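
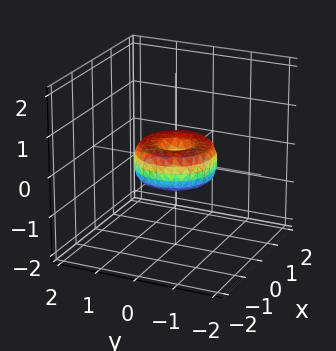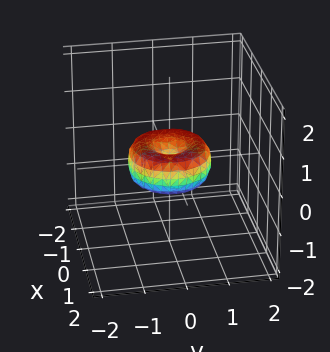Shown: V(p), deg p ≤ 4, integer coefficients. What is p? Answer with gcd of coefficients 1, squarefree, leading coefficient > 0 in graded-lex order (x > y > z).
deg p = 4. The shape is more complex than any degree-3 surface.
Symmetries: rotational symmetry about the z-axis ⇒ p depends on x, y only through x² + y².
Reading off the gridlines: it crosses the z-axis at the gridline z = 0; among the integer gridlines, it crosses the y-axis at y ∈ {-1, 0, 1}.
The integer polynomial consistent with all of this is the stated p. Check: (-1, 0, 0) on the x-axis lies on the surface, and p(-1, 0, 0) = 0. ✓

x^4 + 2*x^2*y^2 + y^4 - x^2 - y^2 + z^2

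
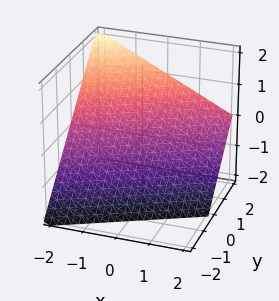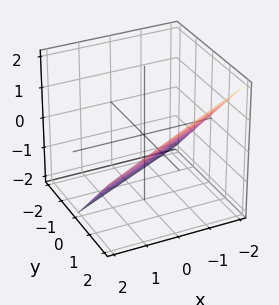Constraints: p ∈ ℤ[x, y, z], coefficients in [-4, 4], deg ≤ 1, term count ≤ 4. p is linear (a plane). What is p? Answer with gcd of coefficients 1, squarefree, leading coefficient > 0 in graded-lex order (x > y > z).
x - 2*y + 2*z + 2

(a) The degree is 1 — every cross-section is a straight line — this is a plane.
(b) Reading off the gridlines: it meets the y-axis at y = 1 (among the integer gridlines); it meets the z-axis at z = -1 (among the integer gridlines).
(c) Fitting integer coefficients to these (and the overall shape) gives p. Check: (-2, 0, 0) on the x-axis lies on the surface, and p(-2, 0, 0) = 0. ✓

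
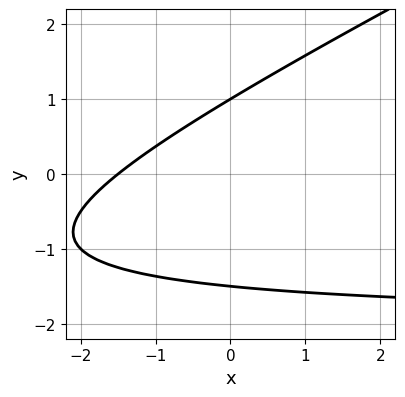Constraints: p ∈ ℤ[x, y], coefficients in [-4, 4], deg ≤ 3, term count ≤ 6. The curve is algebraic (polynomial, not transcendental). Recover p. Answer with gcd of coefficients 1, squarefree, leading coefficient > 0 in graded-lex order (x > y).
x*y - 2*y^2 + 2*x - y + 3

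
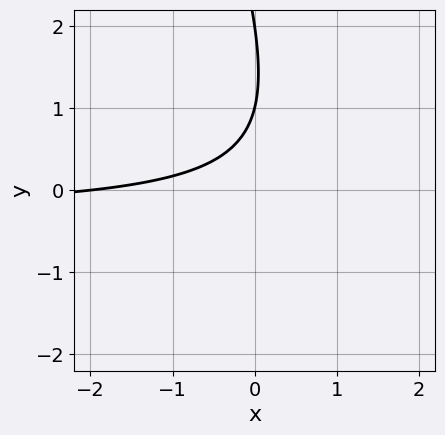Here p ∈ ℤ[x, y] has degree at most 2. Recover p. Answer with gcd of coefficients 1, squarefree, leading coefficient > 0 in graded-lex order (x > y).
3*x*y + y^2 + x - 3*y + 2

First, deg p = 2. No degree-1 curve has this shape.
Then, from the visible intercepts: among the integer gridlines, it crosses the y-axis at y ∈ {1, 2}; one x-axis crossing is at x = -2.
Finally, matching integer coefficients to the picture gives p.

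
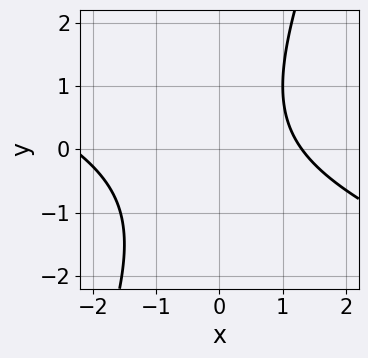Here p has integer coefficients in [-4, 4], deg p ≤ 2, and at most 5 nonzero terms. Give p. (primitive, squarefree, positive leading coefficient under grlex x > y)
(a) deg p = 2. The shape is more complex than any degree-1 curve.
(b) Against the integer gridlines: the curve avoids every integer y-axis point in the box.
(c) Together with the visible shape, these determine p as stated.

x^2 + 2*x*y - y^2 + x - 3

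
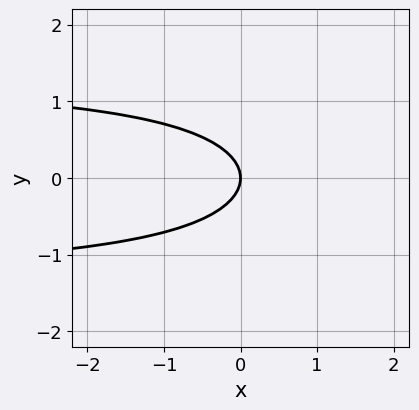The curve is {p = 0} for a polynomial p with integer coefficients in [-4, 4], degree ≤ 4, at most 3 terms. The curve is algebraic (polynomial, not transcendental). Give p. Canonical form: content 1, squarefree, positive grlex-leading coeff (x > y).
1. The degree is 3 — a generic line meets the curve in up to 3 points.
2. Symmetries: it's symmetric under y → −y, forcing even powers of y.
3. Reading off the gridlines: one x-axis crossing is at x = 0; it crosses the y-axis at the gridline y = 0.
4. Assembling these constraints gives the stated polynomial.

x*y^2 - 3*y^2 - 2*x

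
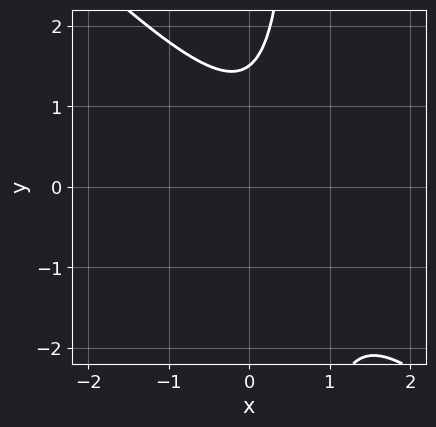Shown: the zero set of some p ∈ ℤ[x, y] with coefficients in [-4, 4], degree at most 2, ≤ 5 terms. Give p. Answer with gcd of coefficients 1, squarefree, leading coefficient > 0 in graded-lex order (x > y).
3*x^2 + 3*x*y - 3*x - 2*y + 3

The degree is 2 — the shape is more complex than any degree-1 curve.
From the visible intercepts: it misses every integer gridline on the x-axis.
Solving for integer coefficients yields p as stated.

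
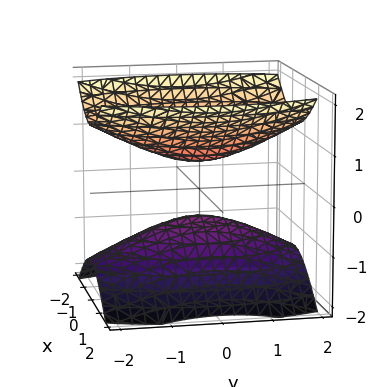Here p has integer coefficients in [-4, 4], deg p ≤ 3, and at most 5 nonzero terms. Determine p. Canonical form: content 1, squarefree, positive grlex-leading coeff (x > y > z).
First, I count 2 distinct pieces. They look like related sheets of one shape, so recover p as a whole.
Then, degree: two separate bowl-shaped sheets opening away from each other; a quadric, so deg p = 2.
Then, symmetries: it's symmetric under x → −x, forcing even powers of x; mirror symmetry z ↦ −z ⇒ only even powers of z; mirror symmetry y ↦ −y ⇒ only even powers of y.
Then, from the axis intercepts and sections: the surface avoids every integer x-axis point in the box; the surface avoids every integer y-axis point in the box.
Finally, putting this together gives p.

3*x^2 + y^2 - 3*z^2 + 1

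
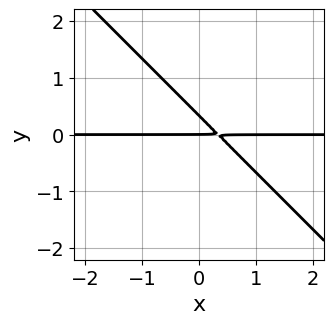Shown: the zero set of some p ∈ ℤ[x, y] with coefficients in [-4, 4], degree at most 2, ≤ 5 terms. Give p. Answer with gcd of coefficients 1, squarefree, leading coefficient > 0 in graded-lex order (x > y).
3*x*y + 3*y^2 - y

(a) deg p = 2. No degree-1 curve has this shape.
(b) Against the integer gridlines: one y-axis crossing is at y = 0; every point of the x-axis in the box is on the curve.
(c) Putting this together gives p.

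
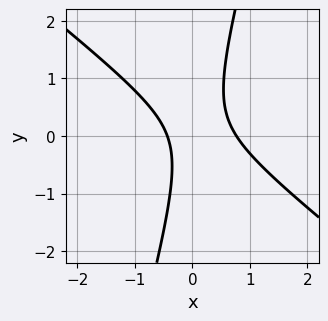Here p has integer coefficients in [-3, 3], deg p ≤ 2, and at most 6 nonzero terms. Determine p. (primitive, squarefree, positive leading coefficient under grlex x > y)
3*x^2 + 3*x*y - y^2 - x - 1

First, deg p = 2.
Next, observable constraints: it misses every integer gridline on the y-axis.
Finally, these observations pin down the coefficients.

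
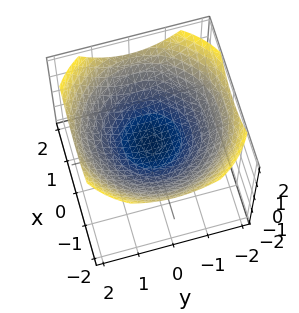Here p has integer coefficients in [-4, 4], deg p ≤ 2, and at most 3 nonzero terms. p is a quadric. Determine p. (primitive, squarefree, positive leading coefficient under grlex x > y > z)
1. Degree: a single bowl opening along one axis; a quadric, so deg p = 2.
2. Symmetries: every cross-section ⟂ z is a circle, so x, y appear only via x² + y².
3. From the visible intercepts: it meets the y-axis at y = 0 (among the integer gridlines); it crosses the z-axis at the gridline z = 0.
4. Fitting integer coefficients to these (and the overall shape) gives p.

x^2 + y^2 - 3*z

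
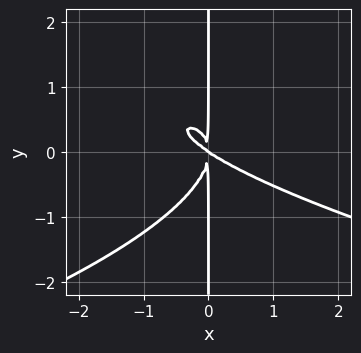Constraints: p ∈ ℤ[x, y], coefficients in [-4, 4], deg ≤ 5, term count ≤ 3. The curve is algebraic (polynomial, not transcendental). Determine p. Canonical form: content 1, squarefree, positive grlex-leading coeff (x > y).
3*x*y^3 + 2*x^3 + 3*x^2*y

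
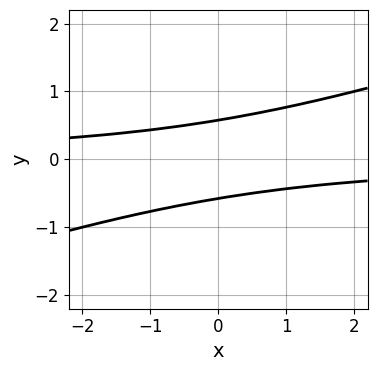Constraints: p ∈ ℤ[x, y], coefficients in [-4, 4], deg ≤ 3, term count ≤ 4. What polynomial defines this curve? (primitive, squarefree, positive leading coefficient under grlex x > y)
x*y - 3*y^2 + 1

Degree: a generic line meets the curve in up to 2 points, so deg p = 2.
Against the integer gridlines: the curve avoids every integer x-axis point in the box.
Together with the visible shape, these determine p as stated.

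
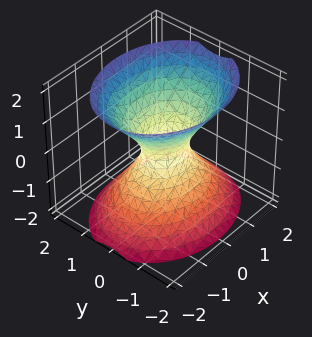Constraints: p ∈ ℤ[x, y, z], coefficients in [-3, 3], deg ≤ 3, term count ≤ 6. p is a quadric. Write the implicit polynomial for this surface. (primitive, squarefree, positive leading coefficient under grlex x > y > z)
2*x^2 + 3*y^2 - 2*z^2 - 1

(a) The degree is 2 — one connected sheet with a waist; a quadric.
(b) Symmetries: it's symmetric under x → −x, forcing even powers of x; it's symmetric under y → −y, forcing even powers of y; it's symmetric under z → −z, forcing even powers of z.
(c) From the visible intercepts: no z-intercept at any integer in the box.
(d) Matching integer coefficients to the picture gives p.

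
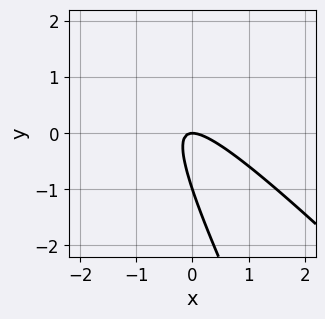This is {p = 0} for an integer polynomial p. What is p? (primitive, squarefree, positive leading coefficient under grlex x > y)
2*x^2 + 3*x*y + y^2 + y

The degree is 2 — the shape is more complex than any degree-1 curve.
Reading off the gridlines: among the integer gridlines, it crosses the y-axis at y ∈ {-1, 0}; it meets the x-axis at x = 0 (among the integer gridlines).
Solving for integer coefficients yields p as stated.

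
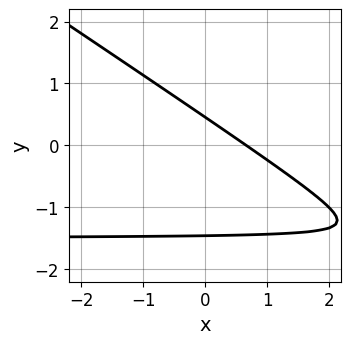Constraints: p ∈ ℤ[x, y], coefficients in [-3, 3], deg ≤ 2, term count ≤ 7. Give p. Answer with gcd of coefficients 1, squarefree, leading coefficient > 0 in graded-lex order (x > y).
1. deg p = 2. The shape is more complex than any degree-1 curve.
2. Matching integer coefficients to the picture gives p.

2*x*y + 3*y^2 + 3*x + 3*y - 2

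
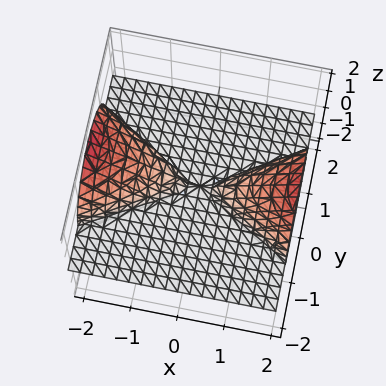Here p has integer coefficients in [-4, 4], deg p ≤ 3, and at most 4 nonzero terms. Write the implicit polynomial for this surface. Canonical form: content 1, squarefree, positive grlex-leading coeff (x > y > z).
(a) deg p = 3.
(b) Observable constraints: the visible y-axis segment lies entirely on the surface; every point of the x-axis in the box is on the surface; it crosses the z-axis at the gridline z = 0.
(c) The integer polynomial consistent with all of this is the stated p.

x^2*z - 3*y^2*z - 2*z^3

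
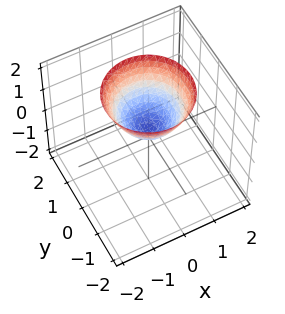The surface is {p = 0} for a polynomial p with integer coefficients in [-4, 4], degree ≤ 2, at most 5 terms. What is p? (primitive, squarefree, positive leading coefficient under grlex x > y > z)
3*x^2 + 3*y^2 - 3*z + 1

First, the degree is 2 — no degree-1 surface has this shape.
Next, by symmetry, every cross-section ⟂ z is a circle, so x, y appear only via x² + y².
Next, from the axis intercepts and sections: the surface avoids every integer x-axis point in the box; the surface avoids every integer y-axis point in the box.
Finally, fitting integer coefficients to these (and the overall shape) gives p.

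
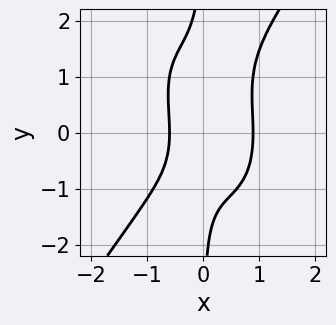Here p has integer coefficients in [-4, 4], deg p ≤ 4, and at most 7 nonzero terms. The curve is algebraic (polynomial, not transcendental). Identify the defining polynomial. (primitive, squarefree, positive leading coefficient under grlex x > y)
1. deg p = 4.
2. Reading off the gridlines: the curve avoids every integer y-axis point in the box.
3. Together with the visible shape, these determine p as stated.

3*x^4 - x*y^3 + x*y^2 - x - 1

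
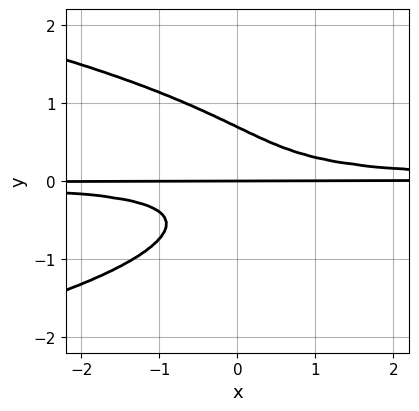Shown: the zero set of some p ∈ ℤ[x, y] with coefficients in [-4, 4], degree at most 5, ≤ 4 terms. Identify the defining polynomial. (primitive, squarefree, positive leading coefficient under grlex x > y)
(a) deg p = 4. No degree-3 curve has this shape.
(b) From the axis intercepts and sections: it meets the y-axis at y = 0 (among the integer gridlines); the visible x-axis segment lies entirely on the curve.
(c) Together with the visible shape, these determine p as stated.

3*y^4 + 3*x*y^2 - y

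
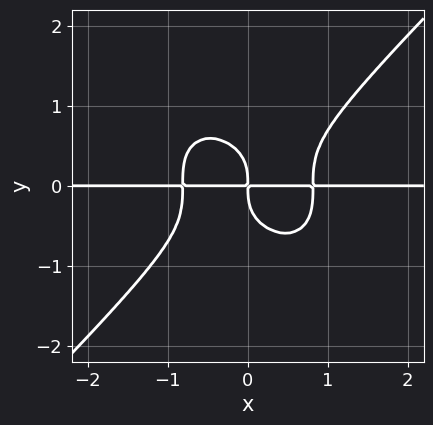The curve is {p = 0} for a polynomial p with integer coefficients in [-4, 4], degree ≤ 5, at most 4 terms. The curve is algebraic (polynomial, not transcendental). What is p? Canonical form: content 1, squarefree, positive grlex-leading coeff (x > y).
The degree is 4 — a generic line meets the curve in up to 4 points.
Against the integer gridlines: the visible x-axis segment lies entirely on the curve.
Fitting integer coefficients to these (and the overall shape) gives p.

3*x^3*y - 3*y^4 - 2*x*y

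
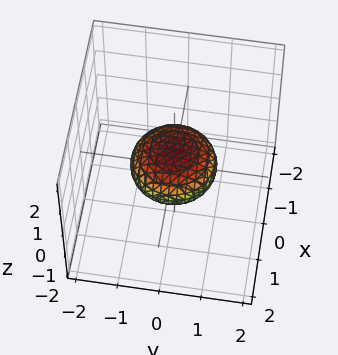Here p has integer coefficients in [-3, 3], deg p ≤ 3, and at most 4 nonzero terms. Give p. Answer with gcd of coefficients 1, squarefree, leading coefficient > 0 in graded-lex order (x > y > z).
x^2 + y^2 + 2*z^2 - 1

First, degree: a generic line meets the surface in up to 2 points, so deg p = 2.
Next, symmetries: rotational symmetry about the z-axis ⇒ p depends on x, y only through x² + y².
Then, from the visible intercepts: a circular section at z = 0 has radius exactly 1; the x-axis gridline crossings are at x ∈ {-1, 1}; the y-axis gridline crossings are at y ∈ {-1, 1}.
Finally, the integer polynomial consistent with all of this is the stated p.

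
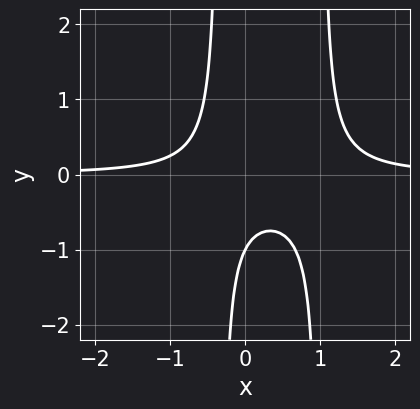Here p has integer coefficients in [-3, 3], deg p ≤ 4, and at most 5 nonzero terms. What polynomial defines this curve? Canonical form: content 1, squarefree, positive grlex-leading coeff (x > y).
First, deg p = 3. The shape is more complex than any degree-2 curve.
Then, reading off the gridlines: one y-axis crossing is at y = -1; no x-intercept at any integer in the box.
Finally, together with the visible shape, these determine p as stated.

3*x^2*y - 2*x*y - y - 1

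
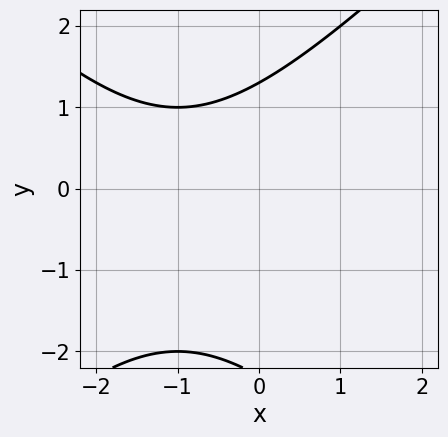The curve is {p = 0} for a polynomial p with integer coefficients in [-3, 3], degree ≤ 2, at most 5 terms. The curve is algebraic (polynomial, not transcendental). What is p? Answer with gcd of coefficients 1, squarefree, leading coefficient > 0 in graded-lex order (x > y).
First, the degree is 2 — the shape is more complex than any degree-1 curve.
Then, against the integer gridlines: the curve avoids every integer x-axis point in the box.
Finally, these observations pin down the coefficients.

x^2 - y^2 + 2*x - y + 3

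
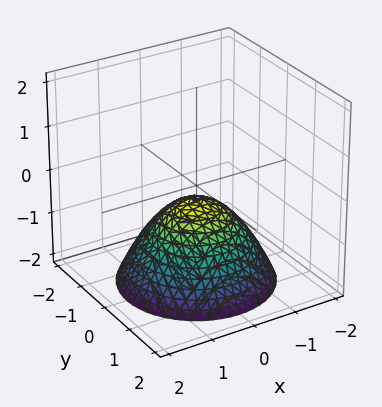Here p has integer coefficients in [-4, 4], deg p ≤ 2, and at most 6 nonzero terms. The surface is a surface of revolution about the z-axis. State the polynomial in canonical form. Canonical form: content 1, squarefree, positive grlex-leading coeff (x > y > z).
2*x^2 + 2*y^2 + 3*z + 1

1. Degree: no degree-1 surface has this shape, so deg p = 2.
2. By symmetry, the surface is invariant under rotation about z: p = q(x² + y², z).
3. From the visible intercepts: it misses every integer gridline on the y-axis; the surface avoids every integer x-axis point in the box; a circular section at z = -1 has radius exactly 1.
4. Together with the visible shape, these determine p as stated.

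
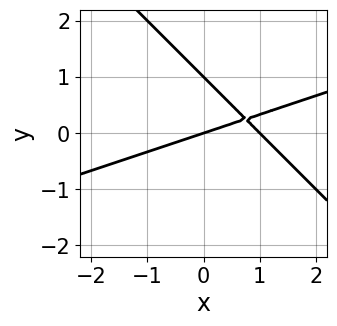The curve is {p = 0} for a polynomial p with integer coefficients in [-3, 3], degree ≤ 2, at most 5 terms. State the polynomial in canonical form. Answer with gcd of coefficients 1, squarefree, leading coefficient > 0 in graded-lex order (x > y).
The degree is 2 — the shape is more complex than any degree-1 curve.
Checking where it meets the axes: among the integer gridlines, it crosses the x-axis at x ∈ {0, 1}; the y-axis gridline crossings are at y ∈ {0, 1}.
Assembling these constraints gives the stated polynomial.

x^2 - 2*x*y - 3*y^2 - x + 3*y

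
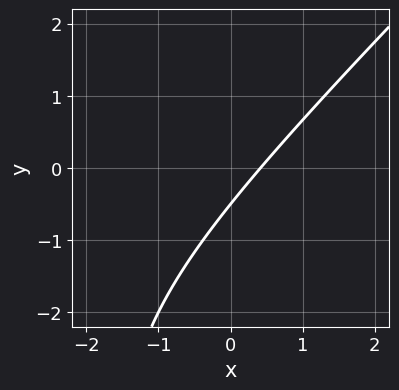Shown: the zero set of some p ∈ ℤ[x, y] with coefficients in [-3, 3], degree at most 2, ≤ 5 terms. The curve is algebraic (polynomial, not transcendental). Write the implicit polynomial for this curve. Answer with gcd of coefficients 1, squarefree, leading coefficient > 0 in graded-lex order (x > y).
1. deg p = 2. The shape is more complex than any degree-1 curve.
2. Putting this together gives p.

x^2 - x*y + 2*x - 2*y - 1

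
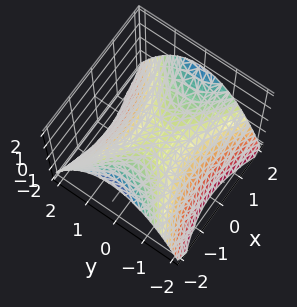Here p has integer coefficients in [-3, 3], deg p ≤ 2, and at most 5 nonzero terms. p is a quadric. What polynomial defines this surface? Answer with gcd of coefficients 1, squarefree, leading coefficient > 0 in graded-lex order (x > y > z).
1. The degree is 2 — a saddle surface; a quadric.
2. Symmetries: the x ↦ −x reflection is a symmetry, so x appears only in even powers; it's symmetric under y → −y, forcing even powers of y.
3. From the visible intercepts: it meets the x-axis at x = 0 (among the integer gridlines); it meets the z-axis at z = 0 (among the integer gridlines).
4. Matching integer coefficients to the picture gives p.

x^2 - 2*y^2 - 3*z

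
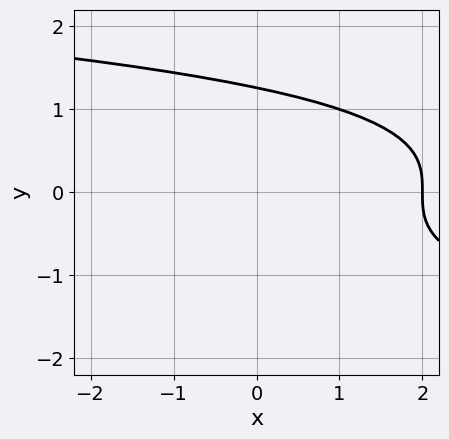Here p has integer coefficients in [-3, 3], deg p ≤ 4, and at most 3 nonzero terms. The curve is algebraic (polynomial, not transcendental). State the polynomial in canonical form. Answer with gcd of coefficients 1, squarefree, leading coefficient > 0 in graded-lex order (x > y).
(a) The degree is 3 — no degree-2 curve has this shape.
(b) Checking where it meets the axes: it meets the x-axis at x = 2 (among the integer gridlines).
(c) Fitting integer coefficients to these (and the overall shape) gives p.

y^3 + x - 2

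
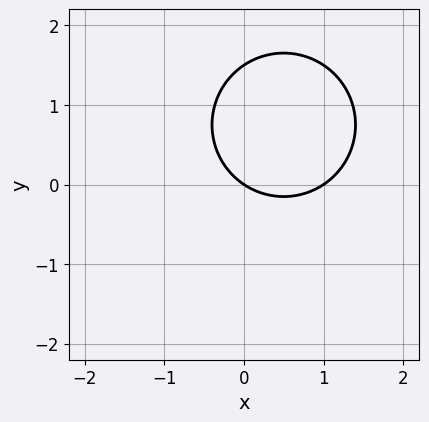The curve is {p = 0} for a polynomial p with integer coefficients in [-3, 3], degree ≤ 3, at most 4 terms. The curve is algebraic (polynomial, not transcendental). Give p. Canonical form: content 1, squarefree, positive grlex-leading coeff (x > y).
2*x^2 + 2*y^2 - 2*x - 3*y

First, the degree is 2 — no degree-1 curve has this shape.
Next, from the axis intercepts and sections: the x-axis gridline crossings are at x ∈ {0, 1}; it crosses the y-axis at the gridline y = 0.
Finally, putting this together gives p.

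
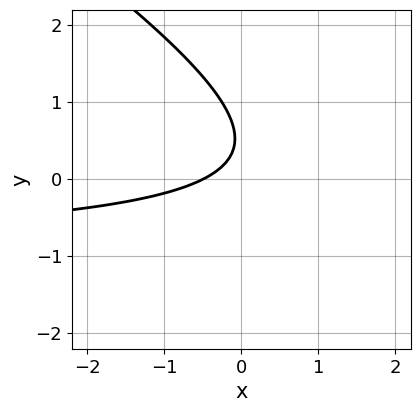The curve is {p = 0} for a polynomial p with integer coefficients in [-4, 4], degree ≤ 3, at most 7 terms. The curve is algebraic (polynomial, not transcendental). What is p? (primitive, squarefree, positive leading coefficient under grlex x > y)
2*x*y + 3*y^2 + 2*x - 3*y + 1

(a) deg p = 2.
(b) Against the integer gridlines: no y-intercept at any integer in the box.
(c) Putting this together gives p.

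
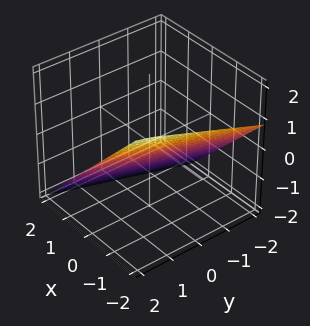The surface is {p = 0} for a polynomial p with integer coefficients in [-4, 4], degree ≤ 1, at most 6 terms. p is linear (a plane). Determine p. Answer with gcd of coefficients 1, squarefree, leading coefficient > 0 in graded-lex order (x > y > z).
3*x - y + 3*z + 2

1. Degree: every cross-section is a straight line — this is a plane, so deg p = 1.
2. From the visible intercepts: one y-axis crossing is at y = 2.
3. Solving for integer coefficients yields p as stated.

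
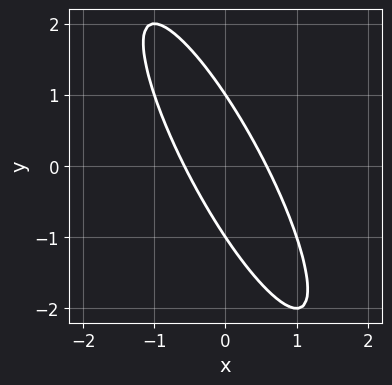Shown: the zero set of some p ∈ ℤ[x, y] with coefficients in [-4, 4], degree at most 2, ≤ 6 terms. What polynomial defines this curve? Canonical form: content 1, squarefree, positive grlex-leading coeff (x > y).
3*x^2 + 3*x*y + y^2 - 1

First, the degree is 2 — the shape is more complex than any degree-1 curve.
Next, from the axis intercepts and sections: among the integer gridlines, it crosses the y-axis at y ∈ {-1, 1}.
Finally, fitting integer coefficients to these (and the overall shape) gives p.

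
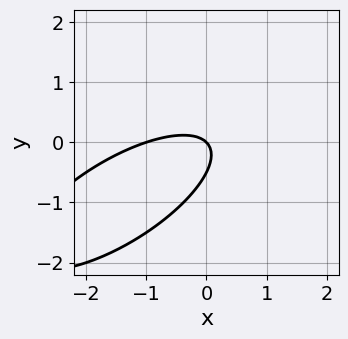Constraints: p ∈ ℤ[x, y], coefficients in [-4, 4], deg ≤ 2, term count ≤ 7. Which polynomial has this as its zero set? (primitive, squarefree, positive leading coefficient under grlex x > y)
1. Degree: the shape is more complex than any degree-1 curve, so deg p = 2.
2. Checking where it meets the axes: among the integer gridlines, it crosses the x-axis at x ∈ {-1, 0}; it meets the y-axis at y = 0 (among the integer gridlines).
3. Matching integer coefficients to the picture gives p.

x^2 - 2*x*y + 2*y^2 + x + y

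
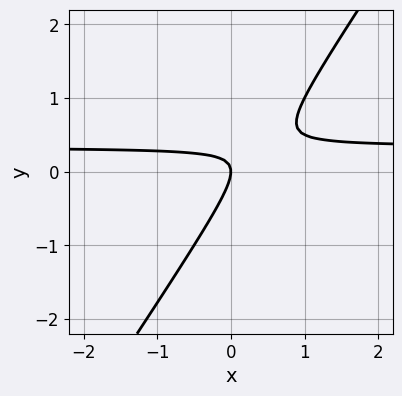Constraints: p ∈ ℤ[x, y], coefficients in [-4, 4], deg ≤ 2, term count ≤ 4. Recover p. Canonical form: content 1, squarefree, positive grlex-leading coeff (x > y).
3*x*y - 2*y^2 - x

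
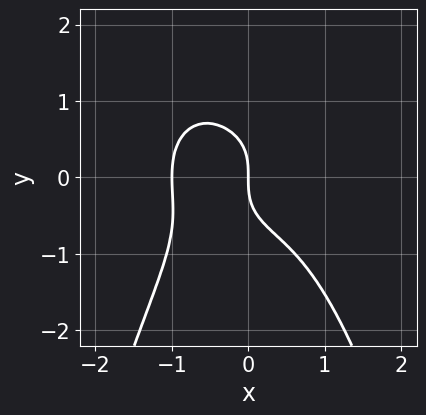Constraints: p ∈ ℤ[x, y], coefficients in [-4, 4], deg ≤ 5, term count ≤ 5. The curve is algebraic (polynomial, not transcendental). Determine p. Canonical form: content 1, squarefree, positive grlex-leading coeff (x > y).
3*x^4 + 2*x^2*y^2 + 3*y^3 + 3*x

Degree: the shape is more complex than any degree-3 curve, so deg p = 4.
Checking where it meets the axes: one y-axis crossing is at y = 0; the x-axis gridline crossings are at x ∈ {-1, 0}.
These observations pin down the coefficients.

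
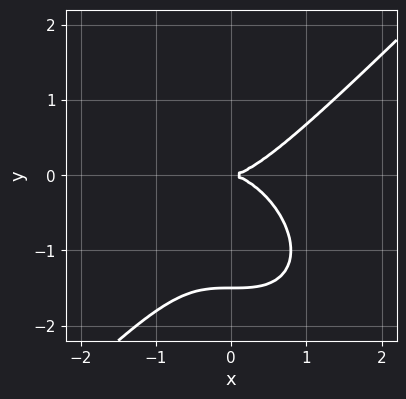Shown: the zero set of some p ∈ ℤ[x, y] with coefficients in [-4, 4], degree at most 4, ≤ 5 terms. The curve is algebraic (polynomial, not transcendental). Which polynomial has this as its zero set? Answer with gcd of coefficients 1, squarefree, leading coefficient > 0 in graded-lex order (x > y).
2*x^3 - 2*y^3 - 3*y^2

1. Degree: a generic line meets the curve in up to 3 points, so deg p = 3.
2. Reading off the gridlines: it meets the y-axis at y = 0 (among the integer gridlines); one x-axis crossing is at x = 0.
3. Assembling these constraints gives the stated polynomial.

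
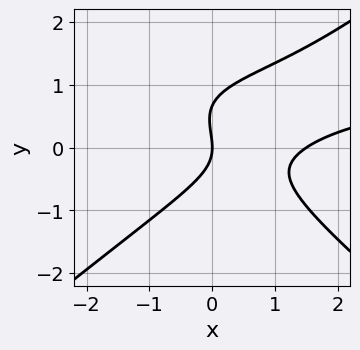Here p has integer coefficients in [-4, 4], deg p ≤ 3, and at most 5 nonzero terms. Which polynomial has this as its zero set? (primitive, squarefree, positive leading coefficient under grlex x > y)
2*x^2*y - 3*y^3 - 2*x^2 + 2*y^2 + 3*x

First, degree: the shape is more complex than any degree-2 curve, so deg p = 3.
Next, against the integer gridlines: it crosses the x-axis at the gridline x = 0; it crosses the y-axis at the gridline y = 0.
Finally, solving for integer coefficients yields p as stated.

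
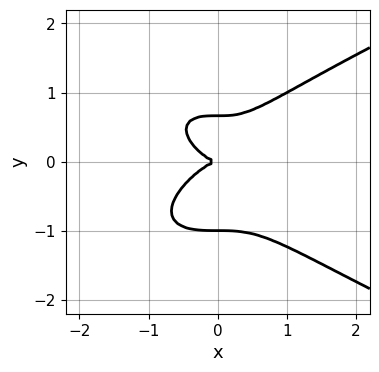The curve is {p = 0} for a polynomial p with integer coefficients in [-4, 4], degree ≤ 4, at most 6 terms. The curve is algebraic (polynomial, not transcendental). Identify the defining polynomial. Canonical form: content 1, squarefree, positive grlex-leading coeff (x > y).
(a) The degree is 4 — no degree-3 curve has this shape.
(b) Checking where it meets the axes: one x-axis crossing is at x = 0; the y-axis gridline crossings are at y ∈ {-1, 0}.
(c) Matching integer coefficients to the picture gives p.

3*y^4 - 2*x^3 + y^3 - 2*y^2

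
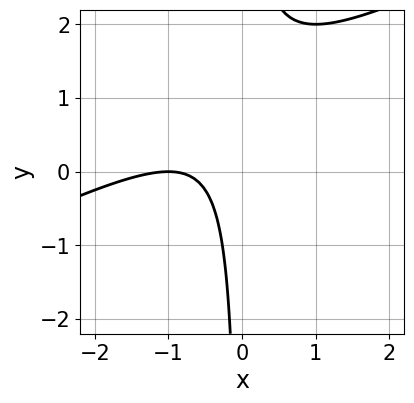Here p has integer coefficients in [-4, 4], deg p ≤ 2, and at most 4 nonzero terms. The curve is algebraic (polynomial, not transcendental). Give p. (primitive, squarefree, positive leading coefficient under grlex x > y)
(a) The degree is 2 — the shape is more complex than any degree-1 curve.
(b) From the visible intercepts: it misses every integer gridline on the y-axis; one x-axis crossing is at x = -1.
(c) Solving for integer coefficients yields p as stated.

x^2 - 2*x*y + 2*x + 1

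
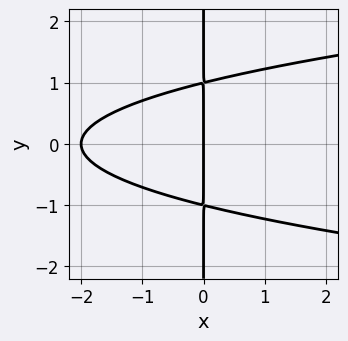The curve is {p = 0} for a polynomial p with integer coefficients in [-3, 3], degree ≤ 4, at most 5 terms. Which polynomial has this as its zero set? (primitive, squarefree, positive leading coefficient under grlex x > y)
2*x*y^2 - x^2 - 2*x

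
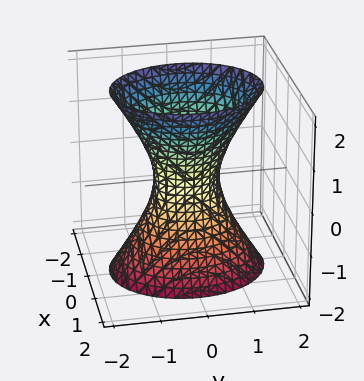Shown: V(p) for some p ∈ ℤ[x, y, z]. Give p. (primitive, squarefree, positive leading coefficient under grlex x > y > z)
3*x^2 + 2*y^2 - z^2 - 1

(a) deg p = 2. One connected sheet with a waist; a quadric.
(b) Symmetries: mirror symmetry x ↦ −x ⇒ only even powers of x; the z ↦ −z reflection is a symmetry, so z appears only in even powers; the y ↦ −y reflection is a symmetry, so y appears only in even powers.
(c) Observable constraints: the surface avoids every integer z-axis point in the box.
(d) These observations pin down the coefficients.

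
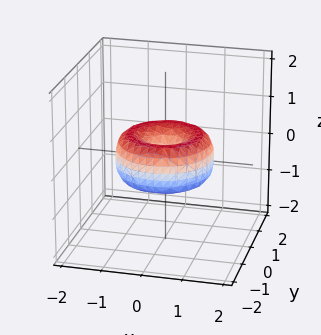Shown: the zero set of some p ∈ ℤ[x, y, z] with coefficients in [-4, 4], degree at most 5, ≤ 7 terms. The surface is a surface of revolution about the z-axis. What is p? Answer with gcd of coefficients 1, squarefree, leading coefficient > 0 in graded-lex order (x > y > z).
2*x^4 + 4*x^2*y^2 + 2*y^4 - 3*x^2 - 3*y^2 + 3*z^2

(a) deg p = 4. A generic line meets the surface in up to 4 points.
(b) Symmetry: the surface is invariant under rotation about z: p = q(x² + y², z).
(c) From the axis intercepts and sections: one x-axis crossing is at x = 0; it crosses the z-axis at the gridline z = 0; a circular section at z = 0 has radius between 1 and 2; it meets the y-axis at y = 0 (among the integer gridlines).
(d) These observations pin down the coefficients.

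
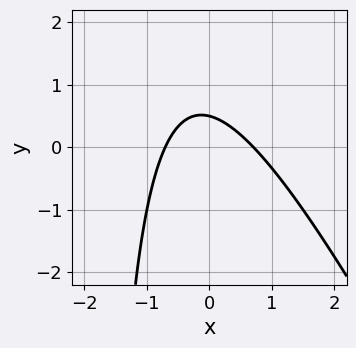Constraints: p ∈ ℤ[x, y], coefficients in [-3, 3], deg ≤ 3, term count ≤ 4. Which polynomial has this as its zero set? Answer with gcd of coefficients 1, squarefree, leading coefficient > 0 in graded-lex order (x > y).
First, the degree is 2 — no degree-1 curve has this shape.
Finally, matching integer coefficients to the picture gives p.

2*x^2 + x*y + 2*y - 1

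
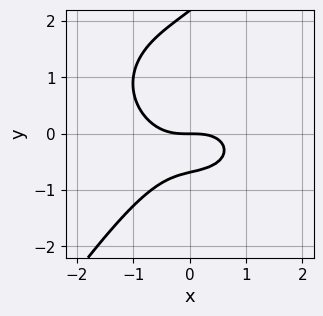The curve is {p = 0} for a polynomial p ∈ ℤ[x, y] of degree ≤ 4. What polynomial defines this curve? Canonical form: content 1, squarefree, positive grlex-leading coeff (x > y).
2*x^3 + 2*x*y^2 - 2*y^3 + 3*y^2 + 3*y

First, deg p = 3. A generic line meets the curve in up to 3 points.
Then, reading off the gridlines: one y-axis crossing is at y = 0; one x-axis crossing is at x = 0.
Finally, solving for integer coefficients yields p as stated.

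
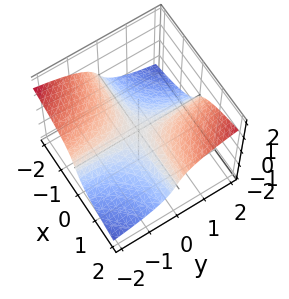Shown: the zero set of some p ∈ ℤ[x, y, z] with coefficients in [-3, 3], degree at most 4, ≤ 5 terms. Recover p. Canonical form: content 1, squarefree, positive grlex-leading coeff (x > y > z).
(a) Degree: the shape is more complex than any degree-2 surface, so deg p = 3.
(b) Against the integer gridlines: the visible y-axis segment lies entirely on the surface; one z-axis crossing is at z = 0.
(c) These observations pin down the coefficients.

z^3 - x*y + z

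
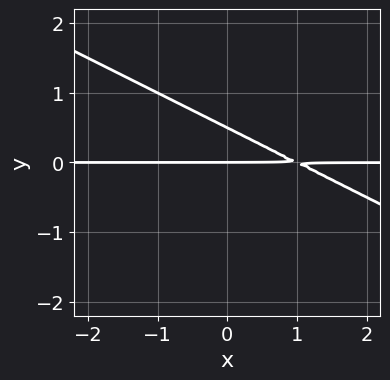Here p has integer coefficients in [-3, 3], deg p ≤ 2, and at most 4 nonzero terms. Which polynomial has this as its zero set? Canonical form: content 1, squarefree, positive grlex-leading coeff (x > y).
x*y + 2*y^2 - y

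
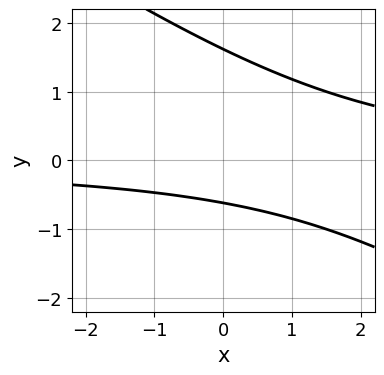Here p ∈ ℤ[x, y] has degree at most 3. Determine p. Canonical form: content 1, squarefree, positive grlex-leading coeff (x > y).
2*x*y + 3*y^2 - 3*y - 3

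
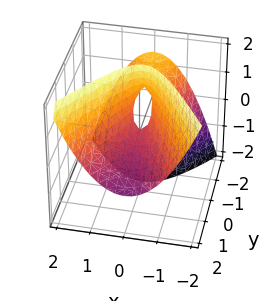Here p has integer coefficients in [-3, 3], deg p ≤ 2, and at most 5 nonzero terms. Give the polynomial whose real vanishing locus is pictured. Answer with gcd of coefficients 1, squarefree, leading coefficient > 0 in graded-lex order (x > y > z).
1. The degree is 2 — a generic line meets the surface in up to 2 points.
2. Checking where it meets the axes: one x-axis crossing is at x = 0; it meets the y-axis at y = 0 (among the integer gridlines); one z-axis crossing is at z = 0.
3. Fitting integer coefficients to these (and the overall shape) gives p.

3*x^2 - y^2 - 2*y*z - z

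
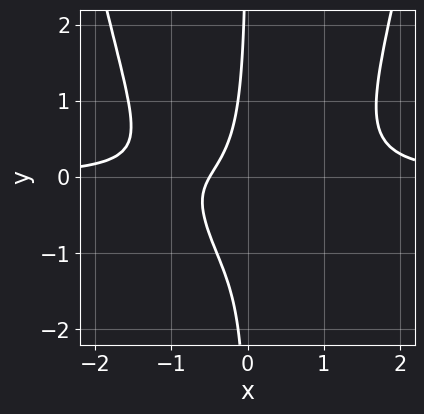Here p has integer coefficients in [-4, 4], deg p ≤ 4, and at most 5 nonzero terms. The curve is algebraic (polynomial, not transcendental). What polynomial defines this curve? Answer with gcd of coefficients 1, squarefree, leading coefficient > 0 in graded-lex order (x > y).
deg p = 4. The shape is more complex than any degree-3 curve.
From the axis intercepts and sections: the curve avoids every integer y-axis point in the box.
Together with the visible shape, these determine p as stated.

3*x^3*y - 3*x*y^2 - 3*x*y - 2*x - 1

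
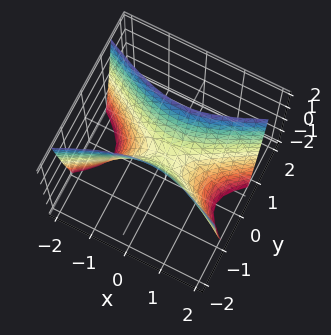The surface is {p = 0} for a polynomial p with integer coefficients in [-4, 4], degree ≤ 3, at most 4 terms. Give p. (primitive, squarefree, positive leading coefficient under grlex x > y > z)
x^2 - 3*y^2 + z

First, deg p = 2. A saddle surface; a quadric.
Next, symmetries: it's symmetric under x → −x, forcing even powers of x; mirror symmetry y ↦ −y ⇒ only even powers of y.
Next, reading off the gridlines: it meets the y-axis at y = 0 (among the integer gridlines); one z-axis crossing is at z = 0; one x-axis crossing is at x = 0.
Finally, matching integer coefficients to the picture gives p.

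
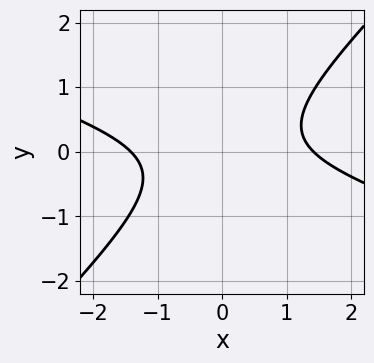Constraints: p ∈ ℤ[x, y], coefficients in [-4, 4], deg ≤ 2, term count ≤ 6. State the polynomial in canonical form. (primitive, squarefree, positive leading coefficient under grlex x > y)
x^2 + 2*x*y - 3*y^2 - 2

The degree is 2 — the shape is more complex than any degree-1 curve.
Checking where it meets the axes: it misses every integer gridline on the y-axis.
The integer polynomial consistent with all of this is the stated p.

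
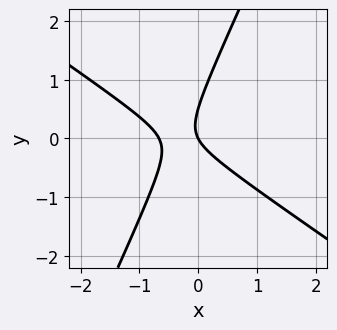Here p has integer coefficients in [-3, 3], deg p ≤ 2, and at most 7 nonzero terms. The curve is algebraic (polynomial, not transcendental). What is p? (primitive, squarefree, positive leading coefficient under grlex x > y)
3*x^2 + 3*x*y - 2*y^2 + 2*x + y

1. Degree: a generic line meets the curve in up to 2 points, so deg p = 2.
2. Checking where it meets the axes: one y-axis crossing is at y = 0; it meets the x-axis at x = 0 (among the integer gridlines).
3. Matching integer coefficients to the picture gives p.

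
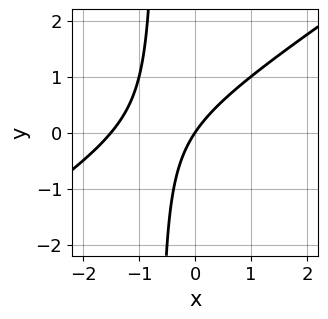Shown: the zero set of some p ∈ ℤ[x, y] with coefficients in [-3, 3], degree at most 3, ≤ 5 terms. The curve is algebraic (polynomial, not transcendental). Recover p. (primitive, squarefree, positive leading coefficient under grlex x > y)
2*x^2 - 3*x*y + 3*x - 2*y

Degree: the shape is more complex than any degree-1 curve, so deg p = 2.
Observable constraints: one x-axis crossing is at x = 0; it meets the y-axis at y = 0 (among the integer gridlines).
Matching integer coefficients to the picture gives p.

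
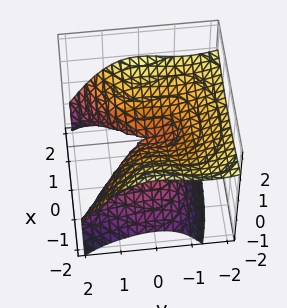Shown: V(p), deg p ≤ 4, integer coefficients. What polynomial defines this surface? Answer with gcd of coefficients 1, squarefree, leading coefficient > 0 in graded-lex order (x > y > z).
y^3 + 2*y^2*z - x^2 + 3*z^2

1. deg p = 3. A generic line meets the surface in up to 3 points.
2. Observable constraints: it crosses the y-axis at the gridline y = 0; one x-axis crossing is at x = 0; it meets the z-axis at z = 0 (among the integer gridlines).
3. Matching integer coefficients to the picture gives p.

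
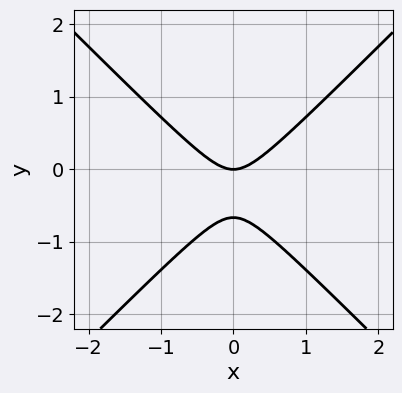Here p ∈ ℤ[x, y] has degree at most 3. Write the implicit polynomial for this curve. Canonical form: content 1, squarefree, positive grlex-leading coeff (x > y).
1. The degree is 2 — the shape is more complex than any degree-1 curve.
2. Symmetries: the x ↦ −x reflection is a symmetry, so x appears only in even powers.
3. From the visible intercepts: it meets the y-axis at y = 0 (among the integer gridlines); one x-axis crossing is at x = 0.
4. The integer polynomial consistent with all of this is the stated p.

3*x^2 - 3*y^2 - 2*y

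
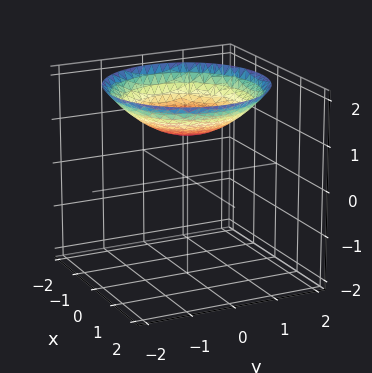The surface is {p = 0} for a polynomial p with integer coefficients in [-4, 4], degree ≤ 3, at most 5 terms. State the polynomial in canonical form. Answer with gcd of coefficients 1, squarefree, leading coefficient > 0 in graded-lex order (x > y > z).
1. deg p = 2. A generic line meets the surface in up to 2 points.
2. Symmetry: every cross-section ⟂ z is a circle, so x, y appear only via x² + y².
3. Against the integer gridlines: it misses every integer gridline on the y-axis; it misses every integer gridline on the x-axis; a circular section at z = 2 has radius between 1 and 2; it meets the z-axis at z = 1 (among the integer gridlines).
4. Putting this together gives p.

x^2 + y^2 - 3*z + 3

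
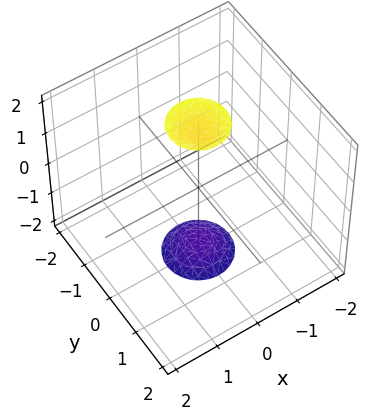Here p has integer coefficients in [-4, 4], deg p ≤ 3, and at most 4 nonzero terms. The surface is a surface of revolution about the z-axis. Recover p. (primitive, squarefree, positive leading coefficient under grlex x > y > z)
3*x^2 + 3*y^2 - z^2 + 3

First, the picture has 2 separate pieces. Treating them together as one polynomial.
Then, the degree is 2 — the shape is more complex than any degree-1 surface.
Then, symmetries: the surface is invariant under rotation about z: p = q(x² + y², z).
Next, from the visible intercepts: no x-intercept at any integer in the box; a circular section at z = -2 has radius between 0 and 1; the surface avoids every integer y-axis point in the box.
Finally, matching integer coefficients to the picture gives p.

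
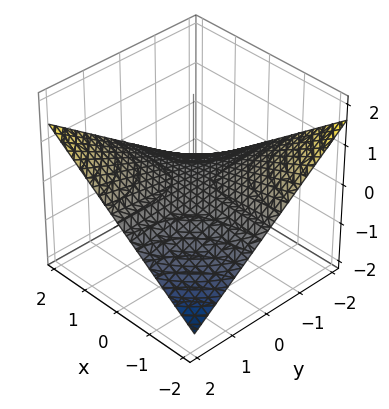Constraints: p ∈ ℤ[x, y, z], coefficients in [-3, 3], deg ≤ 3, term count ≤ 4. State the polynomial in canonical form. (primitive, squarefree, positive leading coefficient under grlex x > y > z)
1. deg p = 2. A saddle surface; a quadric.
2. Observable constraints: every point of the x-axis in the box is on the surface; the visible y-axis segment lies entirely on the surface; one z-axis crossing is at z = 0.
3. Matching integer coefficients to the picture gives p.

x*y - 3*z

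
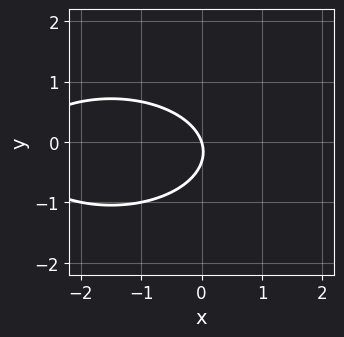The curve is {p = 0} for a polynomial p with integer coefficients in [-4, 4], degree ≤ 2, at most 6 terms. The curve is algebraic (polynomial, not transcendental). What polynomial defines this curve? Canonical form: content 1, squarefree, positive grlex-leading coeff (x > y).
First, degree: no degree-1 curve has this shape, so deg p = 2.
Next, against the integer gridlines: one y-axis crossing is at y = 0; one x-axis crossing is at x = 0.
Finally, these observations pin down the coefficients.

x^2 + 3*y^2 + 3*x + y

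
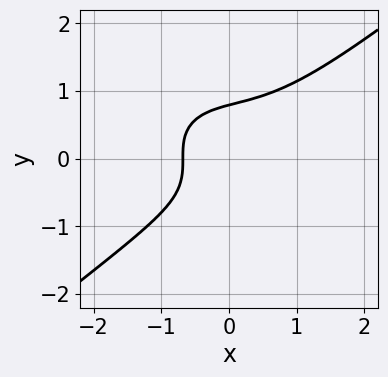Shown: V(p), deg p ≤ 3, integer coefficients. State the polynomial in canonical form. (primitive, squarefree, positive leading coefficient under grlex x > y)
x^3 - 2*y^3 + x + 1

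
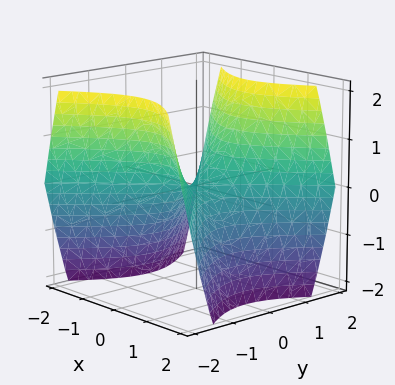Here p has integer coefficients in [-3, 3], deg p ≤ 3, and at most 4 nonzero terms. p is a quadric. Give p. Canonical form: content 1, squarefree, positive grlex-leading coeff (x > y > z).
x^2 - y^2 + z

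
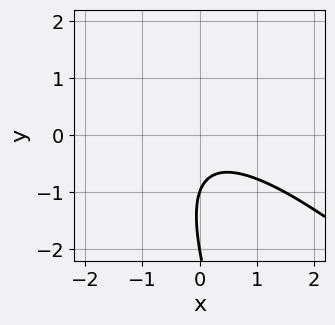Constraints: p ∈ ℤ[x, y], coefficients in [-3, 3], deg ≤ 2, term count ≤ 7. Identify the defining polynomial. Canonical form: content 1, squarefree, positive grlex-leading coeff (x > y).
1. Degree: no degree-1 curve has this shape, so deg p = 2.
2. From the axis intercepts and sections: the curve avoids every integer x-axis point in the box; the y-axis gridline crossings are at y ∈ {-2, -1}.
3. Assembling these constraints gives the stated polynomial.

2*x^2 + 3*x*y + y^2 + 3*y + 2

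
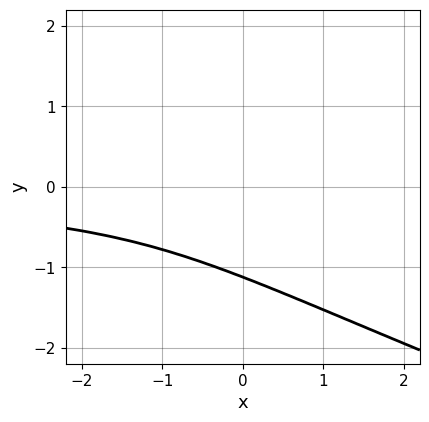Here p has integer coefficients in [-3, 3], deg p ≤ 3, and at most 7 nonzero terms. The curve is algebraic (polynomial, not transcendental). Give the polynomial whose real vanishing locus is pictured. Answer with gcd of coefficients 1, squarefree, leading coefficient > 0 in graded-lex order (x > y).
Degree: no degree-2 curve has this shape, so deg p = 3.
Against the integer gridlines: no x-intercept at any integer in the box.
Putting this together gives p.

x*y^2 + 3*y^3 - 2*x*y + y^2 + 3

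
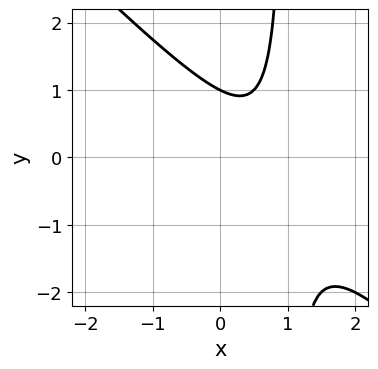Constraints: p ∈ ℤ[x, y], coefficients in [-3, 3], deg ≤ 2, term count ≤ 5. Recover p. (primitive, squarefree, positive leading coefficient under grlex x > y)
(a) Degree: no degree-1 curve has this shape, so deg p = 2.
(b) From the axis intercepts and sections: it crosses the y-axis at the gridline y = 1; it misses every integer gridline on the x-axis.
(c) Putting this together gives p.

2*x^2 + 2*x*y - 3*x - 2*y + 2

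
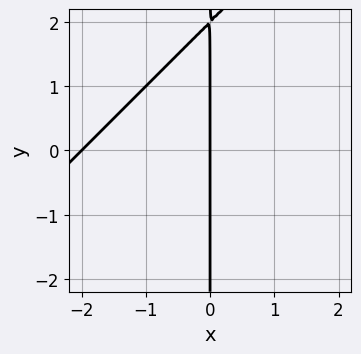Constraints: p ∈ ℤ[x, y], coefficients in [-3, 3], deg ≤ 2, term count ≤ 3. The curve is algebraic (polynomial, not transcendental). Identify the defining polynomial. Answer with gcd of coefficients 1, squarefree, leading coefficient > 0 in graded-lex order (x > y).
First, the degree is 2 — the shape is more complex than any degree-1 curve.
Next, checking where it meets the axes: the visible y-axis segment lies entirely on the curve; the x-axis gridline crossings are at x ∈ {-2, 0}.
Finally, fitting integer coefficients to these (and the overall shape) gives p.

x^2 - x*y + 2*x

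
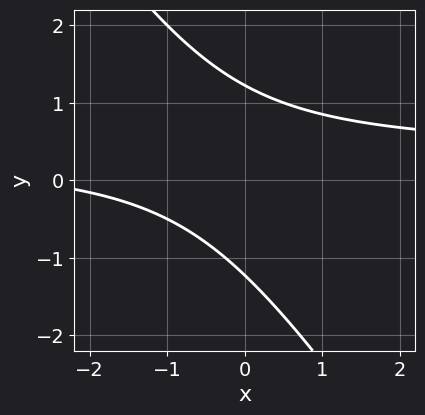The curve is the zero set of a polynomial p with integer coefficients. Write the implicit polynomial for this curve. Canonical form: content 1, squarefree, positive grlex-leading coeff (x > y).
1. Degree: no degree-1 curve has this shape, so deg p = 2.
2. Reading off the gridlines: no x-intercept at any integer in the box.
3. Assembling these constraints gives the stated polynomial.

3*x*y + 2*y^2 - x - 3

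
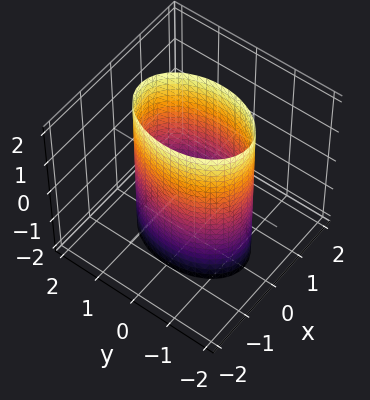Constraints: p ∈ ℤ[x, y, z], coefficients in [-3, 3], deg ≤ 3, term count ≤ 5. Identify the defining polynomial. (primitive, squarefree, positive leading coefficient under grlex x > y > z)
1. Degree: constant cross-section along one axis; a quadric, so deg p = 2.
2. Symmetries: it's symmetric under z → −z, forcing even powers of z; mirror symmetry x ↦ −x ⇒ only even powers of x; the y ↦ −y reflection is a symmetry, so y appears only in even powers.
3. Checking where it meets the axes: it misses every integer gridline on the z-axis; the x-axis gridline crossings are at x ∈ {-1, 1}.
4. Solving for integer coefficients yields p as stated.

2*x^2 + y^2 - 2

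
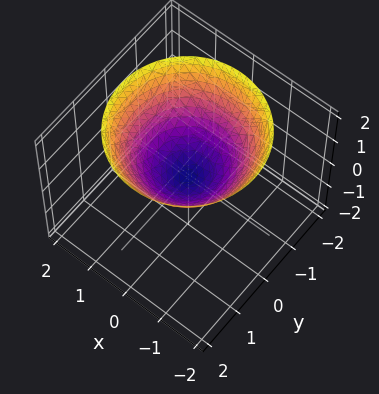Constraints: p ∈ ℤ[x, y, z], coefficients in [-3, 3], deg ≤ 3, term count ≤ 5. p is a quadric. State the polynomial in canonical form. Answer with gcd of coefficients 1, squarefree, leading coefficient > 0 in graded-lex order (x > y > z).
2*x^2 + 2*y^2 - 3*z

deg p = 2. A single bowl opening along one axis; a quadric.
Symmetries: the surface is invariant under rotation about z: p = q(x² + y², z).
From the axis intercepts and sections: one x-axis crossing is at x = 0; one y-axis crossing is at y = 0.
The integer polynomial consistent with all of this is the stated p.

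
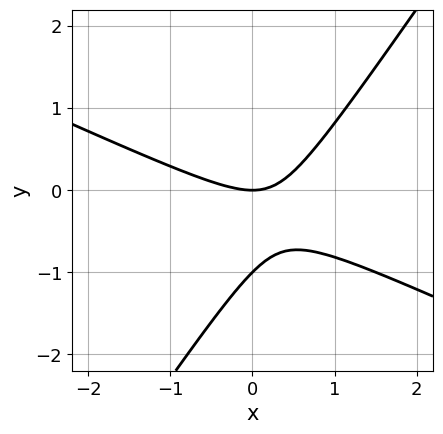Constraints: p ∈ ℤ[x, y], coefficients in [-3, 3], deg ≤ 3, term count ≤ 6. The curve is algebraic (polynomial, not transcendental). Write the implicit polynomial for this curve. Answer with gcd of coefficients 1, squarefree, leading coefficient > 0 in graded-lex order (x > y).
2*x^2 + 3*x*y - 3*y^2 - 3*y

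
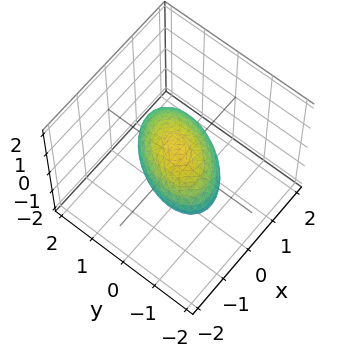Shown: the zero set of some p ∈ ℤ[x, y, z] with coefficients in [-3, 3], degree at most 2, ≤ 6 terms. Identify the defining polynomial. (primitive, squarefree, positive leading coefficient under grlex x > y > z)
3*x^2 - 2*x*y + x*z + 2*y^2 + 3*z^2 - 3

(a) The degree is 2 — no degree-1 surface has this shape.
(b) From the visible intercepts: among the integer gridlines, it crosses the x-axis at x ∈ {-1, 1}; among the integer gridlines, it crosses the z-axis at z ∈ {-1, 1}.
(c) Putting this together gives p.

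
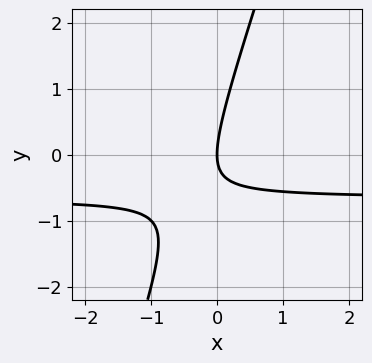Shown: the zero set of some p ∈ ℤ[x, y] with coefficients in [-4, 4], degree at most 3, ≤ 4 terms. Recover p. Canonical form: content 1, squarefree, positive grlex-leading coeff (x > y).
3*x*y - y^2 + 2*x

(a) deg p = 2. The shape is more complex than any degree-1 curve.
(b) Observable constraints: it meets the y-axis at y = 0 (among the integer gridlines); one x-axis crossing is at x = 0.
(c) These observations pin down the coefficients.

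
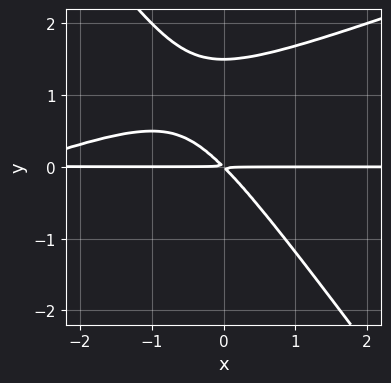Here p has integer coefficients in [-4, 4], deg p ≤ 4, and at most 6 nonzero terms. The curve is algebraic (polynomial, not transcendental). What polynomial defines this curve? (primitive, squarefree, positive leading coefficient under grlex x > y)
x^2*y - 2*x*y^2 - 2*y^3 + 3*x*y + 3*y^2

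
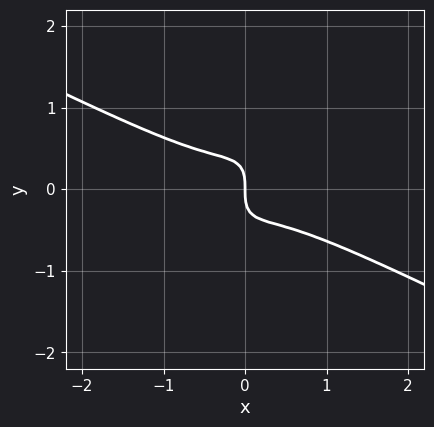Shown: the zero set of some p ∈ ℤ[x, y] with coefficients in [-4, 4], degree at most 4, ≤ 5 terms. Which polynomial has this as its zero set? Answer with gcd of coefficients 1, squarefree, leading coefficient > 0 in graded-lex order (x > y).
2*x^3 + 2*x^2*y - 3*x*y^2 + 2*y^3 + x

(a) deg p = 3.
(b) Reading off the gridlines: it meets the x-axis at x = 0 (among the integer gridlines); it meets the y-axis at y = 0 (among the integer gridlines).
(c) These observations pin down the coefficients.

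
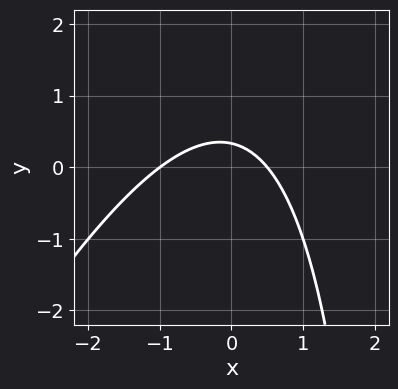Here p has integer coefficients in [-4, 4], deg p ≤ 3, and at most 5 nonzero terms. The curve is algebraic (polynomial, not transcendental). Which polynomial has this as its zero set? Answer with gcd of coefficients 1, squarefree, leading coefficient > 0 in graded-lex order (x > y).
1. Degree: the shape is more complex than any degree-1 curve, so deg p = 2.
2. Observable constraints: it meets the x-axis at x = -1 (among the integer gridlines).
3. Together with the visible shape, these determine p as stated.

2*x^2 - x*y + x + 3*y - 1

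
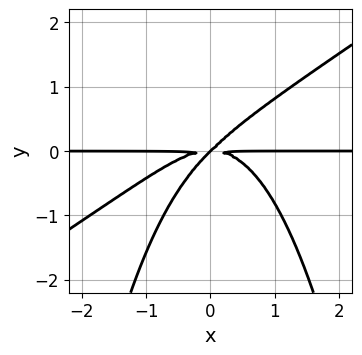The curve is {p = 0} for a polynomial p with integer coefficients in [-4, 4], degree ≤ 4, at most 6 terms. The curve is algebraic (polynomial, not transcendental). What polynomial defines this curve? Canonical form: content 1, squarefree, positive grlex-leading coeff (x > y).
1. deg p = 4. The shape is more complex than any degree-3 curve.
2. Reading off the gridlines: it meets the y-axis at y = 0 (among the integer gridlines); the visible x-axis segment lies entirely on the curve.
3. Together with the visible shape, these determine p as stated.

2*x^3*y - 3*x^2*y^2 + 3*x*y^2 - 3*y^3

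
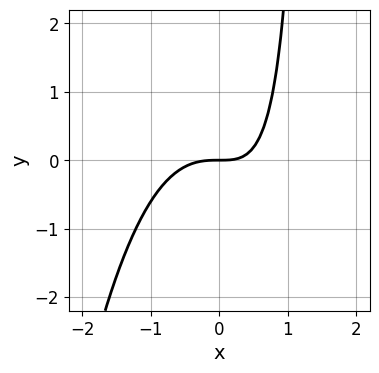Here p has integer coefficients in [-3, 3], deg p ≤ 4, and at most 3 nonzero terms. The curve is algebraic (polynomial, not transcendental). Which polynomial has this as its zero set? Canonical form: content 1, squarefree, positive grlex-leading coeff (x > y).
3*x^3 + 2*x*y - 3*y

(a) deg p = 3. A generic line meets the curve in up to 3 points.
(b) Against the integer gridlines: it crosses the y-axis at the gridline y = 0; it meets the x-axis at x = 0 (among the integer gridlines).
(c) The integer polynomial consistent with all of this is the stated p.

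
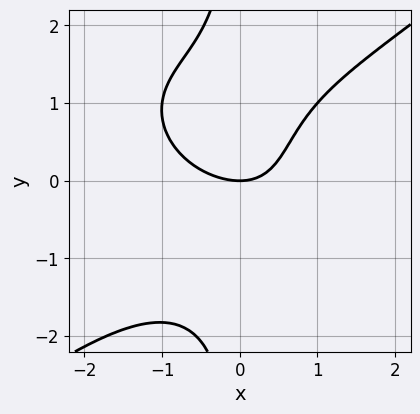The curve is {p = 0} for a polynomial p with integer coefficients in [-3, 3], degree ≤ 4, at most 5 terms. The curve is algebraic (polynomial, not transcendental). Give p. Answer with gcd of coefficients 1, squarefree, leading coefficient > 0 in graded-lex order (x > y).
First, deg p = 4.
Next, reading off the gridlines: it crosses the y-axis at the gridline y = 0; one x-axis crossing is at x = 0.
Finally, the integer polynomial consistent with all of this is the stated p.

x^4 - 2*x*y^3 + 2*x^2 + 2*x*y - 3*y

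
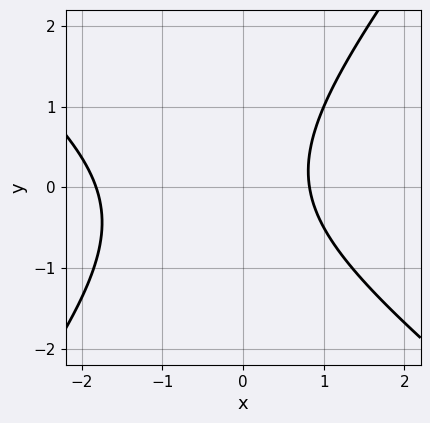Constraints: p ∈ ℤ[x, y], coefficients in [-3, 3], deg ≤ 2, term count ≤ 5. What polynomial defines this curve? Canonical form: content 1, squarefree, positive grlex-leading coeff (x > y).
2*x^2 + x*y - 2*y^2 + 2*x - 3

First, degree: a generic line meets the curve in up to 2 points, so deg p = 2.
Then, from the axis intercepts and sections: no y-intercept at any integer in the box.
Finally, solving for integer coefficients yields p as stated.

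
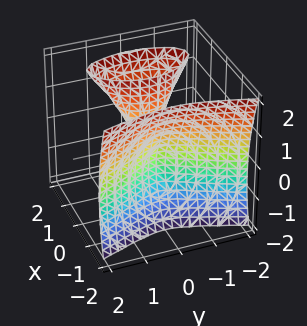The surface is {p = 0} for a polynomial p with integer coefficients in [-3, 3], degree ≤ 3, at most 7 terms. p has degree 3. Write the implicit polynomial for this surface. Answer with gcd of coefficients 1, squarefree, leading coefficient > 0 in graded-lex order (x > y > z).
(a) I count 2 distinct pieces.
(b) deg p = 3.
(c) From the axis intercepts and sections: it crosses the x-axis at the gridline x = 0; it crosses the y-axis at the gridline y = 0; every point of the z-axis in the box is on the surface.
(d) Putting this together gives p.

3*x^3 - x*z^2 - x*z + 2*y^2 - x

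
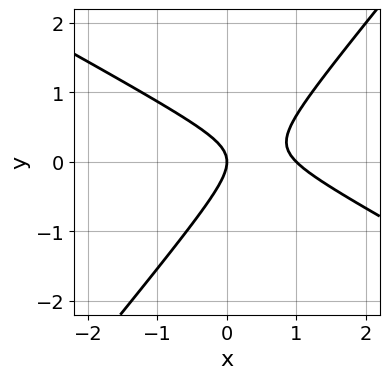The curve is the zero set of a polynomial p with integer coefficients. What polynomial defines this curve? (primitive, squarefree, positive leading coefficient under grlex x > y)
2*x^2 + 2*x*y - 3*y^2 - 2*x

1. The degree is 2 — no degree-1 curve has this shape.
2. Reading off the gridlines: it crosses the y-axis at the gridline y = 0; among the integer gridlines, it crosses the x-axis at x ∈ {0, 1}.
3. Assembling these constraints gives the stated polynomial.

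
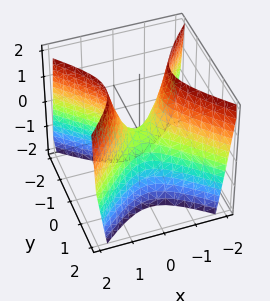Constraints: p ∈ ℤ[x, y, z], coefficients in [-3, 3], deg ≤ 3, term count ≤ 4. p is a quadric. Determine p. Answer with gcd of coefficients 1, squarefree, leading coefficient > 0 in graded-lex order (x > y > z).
2*x^2 - 2*y^2 - z

First, deg p = 2. A hyperbolic paraboloid; a quadric.
Next, symmetries: mirror symmetry y ↦ −y ⇒ only even powers of y; mirror symmetry x ↦ −x ⇒ only even powers of x.
Next, against the integer gridlines: one x-axis crossing is at x = 0; one y-axis crossing is at y = 0; it crosses the z-axis at the gridline z = 0.
Finally, matching integer coefficients to the picture gives p.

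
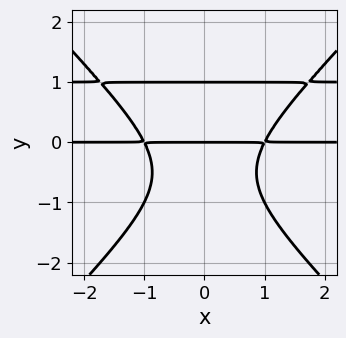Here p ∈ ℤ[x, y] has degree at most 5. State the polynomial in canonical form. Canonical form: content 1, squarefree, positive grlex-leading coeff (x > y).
x^2*y^2 - y^4 - x^2*y + y

First, degree: the shape is more complex than any degree-3 curve, so deg p = 4.
Then, symmetries: it's symmetric under x → −x, forcing even powers of x.
Next, reading off the gridlines: every point of the x-axis in the box is on the curve; the y-axis gridline crossings are at y ∈ {0, 1}.
Finally, the integer polynomial consistent with all of this is the stated p.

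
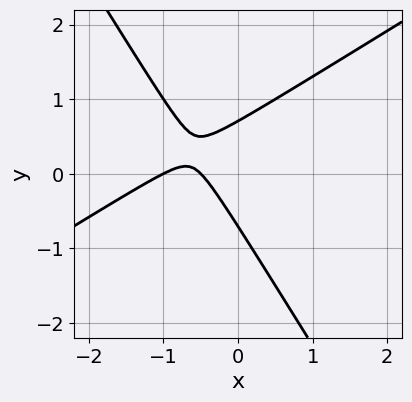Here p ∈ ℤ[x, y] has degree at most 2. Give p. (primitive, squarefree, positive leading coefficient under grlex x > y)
(a) deg p = 2. No degree-1 curve has this shape.
(b) From the axis intercepts and sections: it crosses the x-axis at the gridline x = -1.
(c) Putting this together gives p.

2*x^2 - 2*x*y - 2*y^2 + 3*x + 1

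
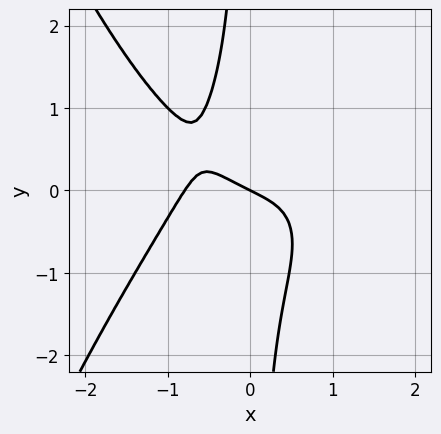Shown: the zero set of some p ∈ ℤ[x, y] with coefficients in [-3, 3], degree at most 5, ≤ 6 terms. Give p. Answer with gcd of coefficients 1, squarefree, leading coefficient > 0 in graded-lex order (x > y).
First, deg p = 4. A generic line meets the curve in up to 4 points.
Then, reading off the gridlines: it meets the x-axis at x = 0 (among the integer gridlines); one y-axis crossing is at y = 0.
Finally, putting this together gives p.

2*x^4 + 3*x*y^2 + x + 2*y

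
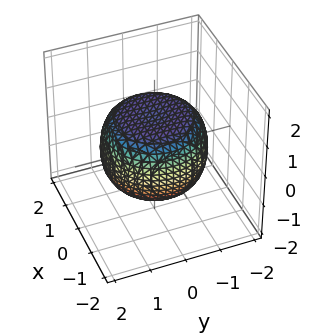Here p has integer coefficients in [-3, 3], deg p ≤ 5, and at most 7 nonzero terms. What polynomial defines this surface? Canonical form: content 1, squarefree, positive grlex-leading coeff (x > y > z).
x^4 + 2*x^2*y^2 + y^4 - x^2 - y^2 + 2*z^2 - 2

First, degree: no degree-3 surface has this shape, so deg p = 4.
Then, by symmetry, every cross-section ⟂ z is a circle, so x, y appear only via x² + y².
Next, from the visible intercepts: among the integer gridlines, it crosses the z-axis at z ∈ {-1, 1}; a circular section at z = 1 has radius exactly 1.
Finally, assembling these constraints gives the stated polynomial.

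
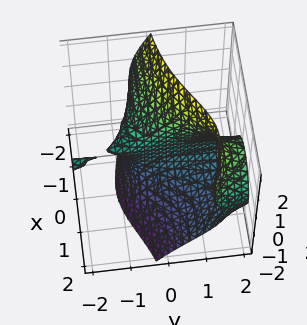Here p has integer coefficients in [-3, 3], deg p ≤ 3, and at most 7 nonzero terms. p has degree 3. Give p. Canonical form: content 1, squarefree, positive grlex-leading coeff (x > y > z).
2*x^2*y + 2*y*z^2 - z^3 - 2*x*y - 3*x

There are 2 components.
deg p = 3.
Observable constraints: one x-axis crossing is at x = 0; it meets the z-axis at z = 0 (among the integer gridlines).
Assembling these constraints gives the stated polynomial.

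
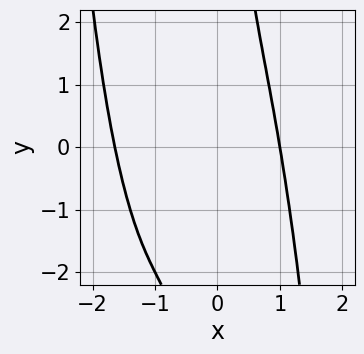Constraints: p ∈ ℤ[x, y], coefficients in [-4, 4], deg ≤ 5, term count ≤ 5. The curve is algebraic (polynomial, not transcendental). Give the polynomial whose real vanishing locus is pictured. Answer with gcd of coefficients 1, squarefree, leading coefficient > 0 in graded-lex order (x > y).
2*x^4 + 2*x^3 - x^2 + 2*x*y - 3

First, degree: a generic line meets the curve in up to 4 points, so deg p = 4.
Next, checking where it meets the axes: it meets the x-axis at x = 1 (among the integer gridlines); the curve avoids every integer y-axis point in the box.
Finally, the integer polynomial consistent with all of this is the stated p.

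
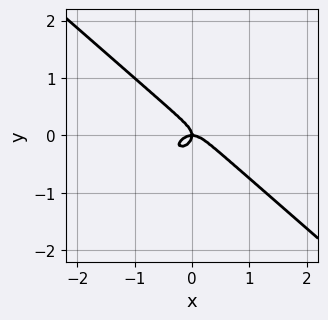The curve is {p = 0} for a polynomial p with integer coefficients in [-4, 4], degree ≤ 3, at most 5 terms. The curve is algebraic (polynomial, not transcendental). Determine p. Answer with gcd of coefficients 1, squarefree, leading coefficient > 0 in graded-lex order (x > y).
2*x^3 + 3*y^3 + x*y

1. deg p = 3.
2. Reading off the gridlines: it meets the y-axis at y = 0 (among the integer gridlines); it meets the x-axis at x = 0 (among the integer gridlines).
3. Solving for integer coefficients yields p as stated.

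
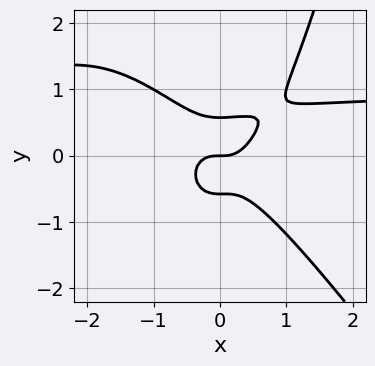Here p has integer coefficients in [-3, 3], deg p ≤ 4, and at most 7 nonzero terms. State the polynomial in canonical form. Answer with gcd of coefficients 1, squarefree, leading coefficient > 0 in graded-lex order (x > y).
3*x^3*y + 2*x^2*y^2 - 3*x^3 - 3*y^3 + y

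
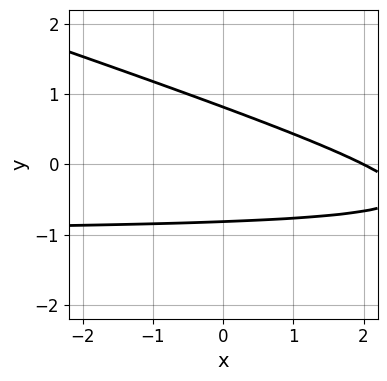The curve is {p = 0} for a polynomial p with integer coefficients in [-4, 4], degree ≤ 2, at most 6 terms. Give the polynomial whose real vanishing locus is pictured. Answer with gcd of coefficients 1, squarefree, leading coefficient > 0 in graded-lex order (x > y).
x*y + 3*y^2 + x - 2

(a) deg p = 2. The shape is more complex than any degree-1 curve.
(b) From the axis intercepts and sections: one x-axis crossing is at x = 2.
(c) Assembling these constraints gives the stated polynomial.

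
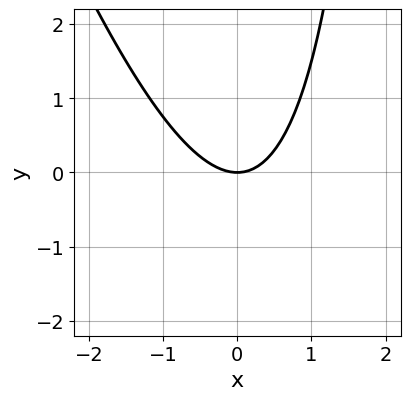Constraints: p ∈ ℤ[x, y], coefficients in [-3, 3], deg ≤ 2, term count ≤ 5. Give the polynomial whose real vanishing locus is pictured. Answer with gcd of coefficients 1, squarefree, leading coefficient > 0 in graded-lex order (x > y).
3*x^2 + x*y - 3*y

(a) Degree: no degree-1 curve has this shape, so deg p = 2.
(b) Observable constraints: it crosses the x-axis at the gridline x = 0; one y-axis crossing is at y = 0.
(c) Putting this together gives p.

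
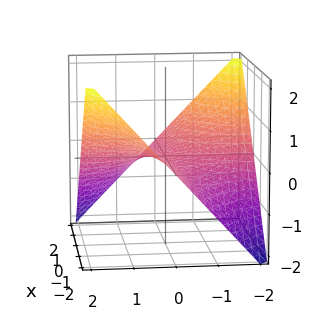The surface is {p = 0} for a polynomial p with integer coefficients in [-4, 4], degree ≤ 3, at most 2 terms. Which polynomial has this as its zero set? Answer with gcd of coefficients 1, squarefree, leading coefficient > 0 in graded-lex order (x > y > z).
x*y + 2*z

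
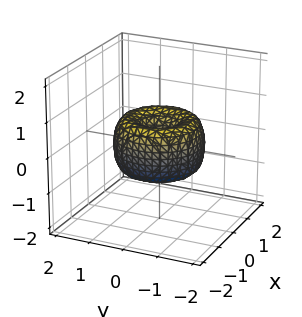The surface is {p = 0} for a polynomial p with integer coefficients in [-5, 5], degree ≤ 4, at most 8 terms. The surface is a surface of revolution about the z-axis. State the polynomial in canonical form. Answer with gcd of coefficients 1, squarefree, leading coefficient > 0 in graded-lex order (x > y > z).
First, degree: no degree-3 surface has this shape, so deg p = 4.
Then, by symmetry, every cross-section ⟂ z is a circle, so x, y appear only via x² + y².
Then, reading off the gridlines: a circular section at z = 0 has radius between 1 and 2; it meets the x-axis at x = 0 (among the integer gridlines); it crosses the z-axis at the gridline z = 0.
Finally, the integer polynomial consistent with all of this is the stated p.

2*x^4 + 4*x^2*y^2 + 2*y^4 - 3*x^2 - 3*y^2 + 2*z^2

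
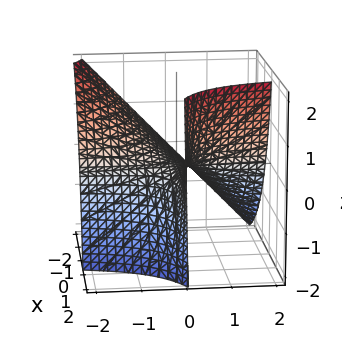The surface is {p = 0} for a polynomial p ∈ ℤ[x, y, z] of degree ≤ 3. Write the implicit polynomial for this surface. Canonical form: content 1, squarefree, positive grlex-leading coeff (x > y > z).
2*x*y + x*z - 2*z

(a) Degree: no degree-1 surface has this shape, so deg p = 2.
(b) From the axis intercepts and sections: the visible x-axis segment lies entirely on the surface; every point of the y-axis in the box is on the surface; it meets the z-axis at z = 0 (among the integer gridlines).
(c) Together with the visible shape, these determine p as stated.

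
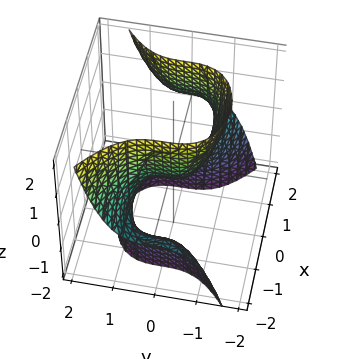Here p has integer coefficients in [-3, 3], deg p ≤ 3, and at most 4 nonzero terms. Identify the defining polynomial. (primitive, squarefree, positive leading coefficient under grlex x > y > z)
Degree: no degree-2 surface has this shape, so deg p = 3.
Checking where it meets the axes: one x-axis crossing is at x = 0; it crosses the z-axis at the gridline z = 0.
Putting this together gives p.

2*x^2*z - 3*y^3 - x - 3*z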